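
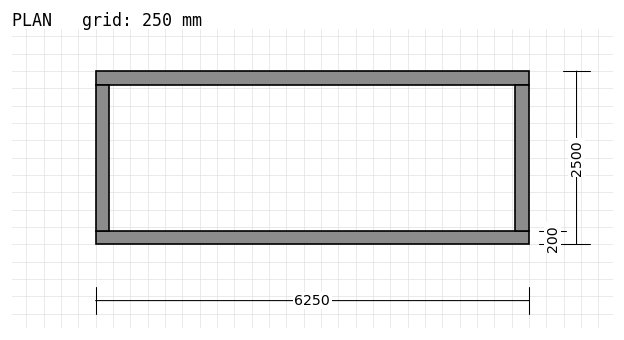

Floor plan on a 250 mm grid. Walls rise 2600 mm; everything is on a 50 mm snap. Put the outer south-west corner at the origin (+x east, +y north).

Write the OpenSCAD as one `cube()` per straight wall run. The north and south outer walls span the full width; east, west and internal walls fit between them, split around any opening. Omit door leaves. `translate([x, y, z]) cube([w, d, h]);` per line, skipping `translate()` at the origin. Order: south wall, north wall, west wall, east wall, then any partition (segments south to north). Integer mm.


cube([6250, 200, 2600]);
translate([0, 2300, 0]) cube([6250, 200, 2600]);
translate([0, 200, 0]) cube([200, 2100, 2600]);
translate([6050, 200, 0]) cube([200, 2100, 2600]);


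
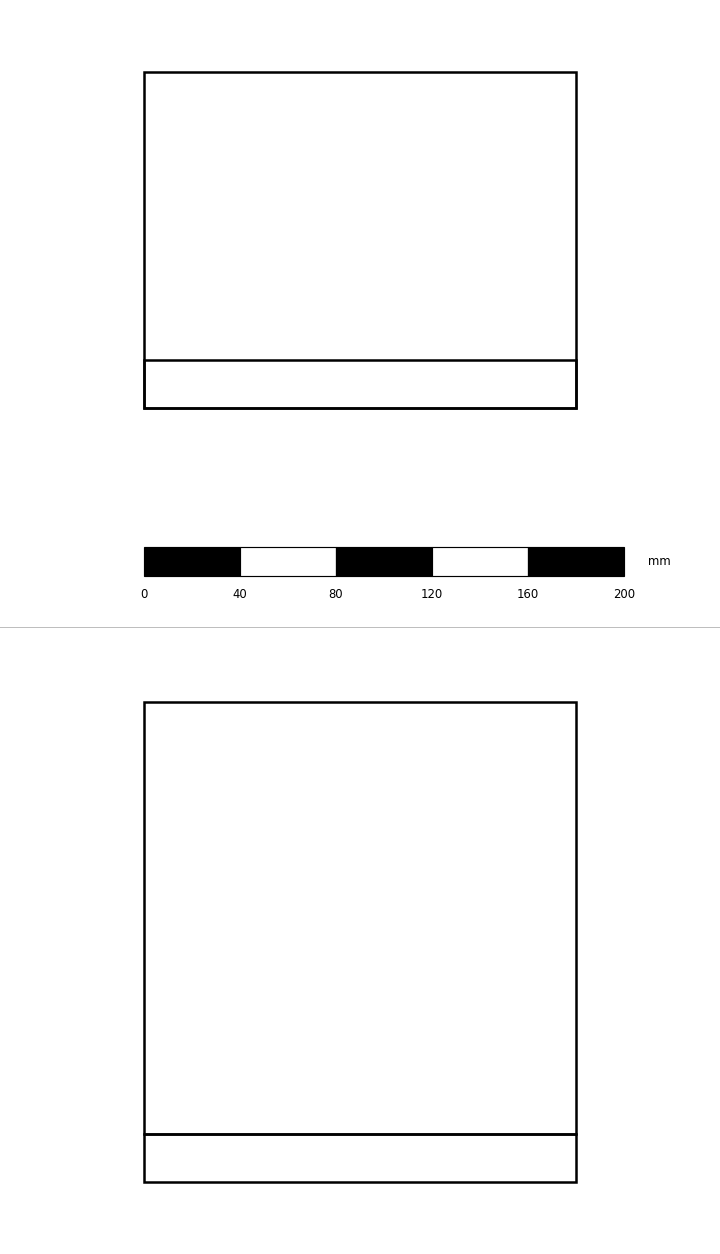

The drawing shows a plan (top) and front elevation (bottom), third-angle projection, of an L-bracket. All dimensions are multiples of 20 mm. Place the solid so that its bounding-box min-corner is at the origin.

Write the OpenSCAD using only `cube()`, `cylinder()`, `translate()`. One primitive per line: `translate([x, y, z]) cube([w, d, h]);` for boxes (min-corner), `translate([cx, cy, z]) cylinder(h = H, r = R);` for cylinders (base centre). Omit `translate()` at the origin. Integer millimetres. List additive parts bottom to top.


cube([180, 140, 20]);
translate([0, 0, 20]) cube([180, 20, 180]);


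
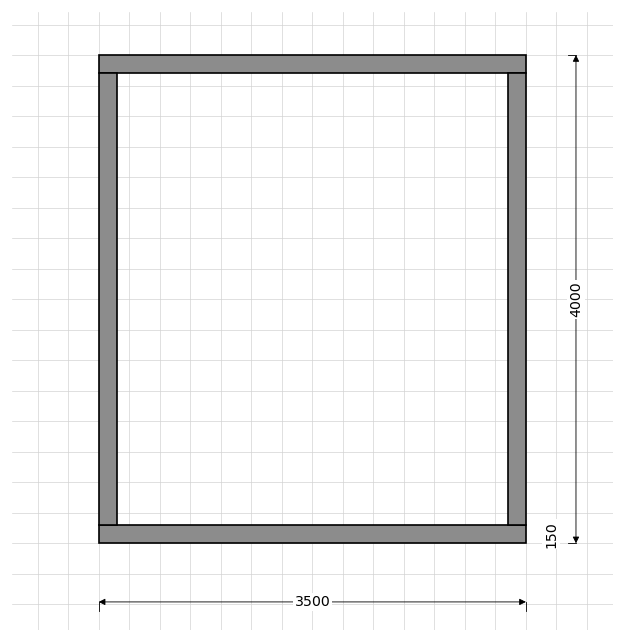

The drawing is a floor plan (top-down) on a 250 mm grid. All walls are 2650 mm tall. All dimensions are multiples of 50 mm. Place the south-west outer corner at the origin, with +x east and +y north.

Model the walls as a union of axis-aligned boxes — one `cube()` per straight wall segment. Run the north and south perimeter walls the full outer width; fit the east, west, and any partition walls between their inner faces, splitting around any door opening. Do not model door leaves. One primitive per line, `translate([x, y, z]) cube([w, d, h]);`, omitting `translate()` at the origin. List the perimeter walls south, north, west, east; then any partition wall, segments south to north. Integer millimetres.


cube([3500, 150, 2650]);
translate([0, 3850, 0]) cube([3500, 150, 2650]);
translate([0, 150, 0]) cube([150, 3700, 2650]);
translate([3350, 150, 0]) cube([150, 3700, 2650]);


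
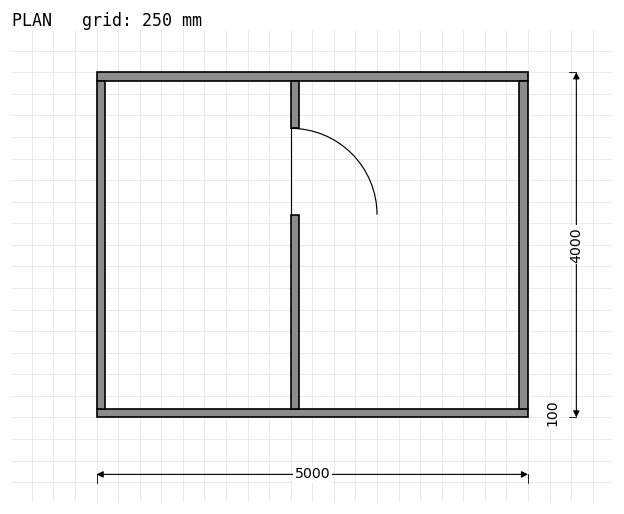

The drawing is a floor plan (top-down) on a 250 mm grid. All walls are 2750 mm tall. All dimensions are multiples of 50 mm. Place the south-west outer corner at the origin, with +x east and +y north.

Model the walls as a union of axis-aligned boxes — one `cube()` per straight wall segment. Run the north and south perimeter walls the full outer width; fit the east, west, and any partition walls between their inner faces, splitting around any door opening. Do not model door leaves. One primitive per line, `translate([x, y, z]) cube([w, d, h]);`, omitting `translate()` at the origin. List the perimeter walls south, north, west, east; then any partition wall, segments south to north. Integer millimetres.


cube([5000, 100, 2750]);
translate([0, 3900, 0]) cube([5000, 100, 2750]);
translate([0, 100, 0]) cube([100, 3800, 2750]);
translate([4900, 100, 0]) cube([100, 3800, 2750]);
translate([2250, 100, 0]) cube([100, 2250, 2750]);
translate([2250, 3350, 0]) cube([100, 550, 2750]);


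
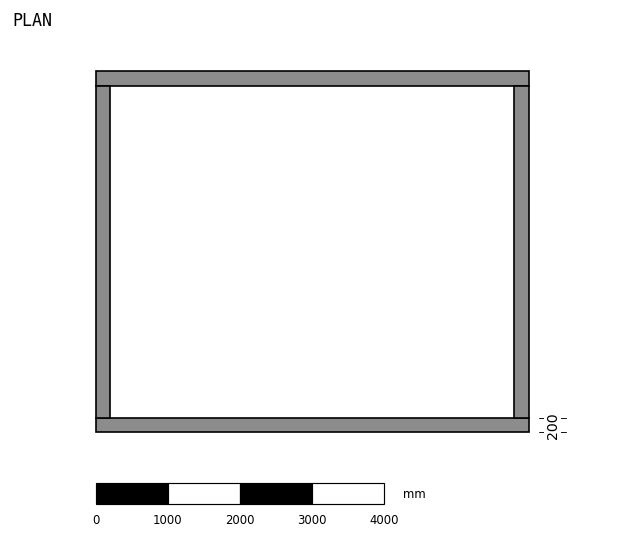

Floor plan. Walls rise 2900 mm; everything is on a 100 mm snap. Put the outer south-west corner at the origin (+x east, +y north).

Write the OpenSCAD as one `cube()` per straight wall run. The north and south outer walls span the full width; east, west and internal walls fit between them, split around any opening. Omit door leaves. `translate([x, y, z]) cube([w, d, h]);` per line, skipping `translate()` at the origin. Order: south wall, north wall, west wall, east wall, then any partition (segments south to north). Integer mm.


cube([6000, 200, 2900]);
translate([0, 4800, 0]) cube([6000, 200, 2900]);
translate([0, 200, 0]) cube([200, 4600, 2900]);
translate([5800, 200, 0]) cube([200, 4600, 2900]);


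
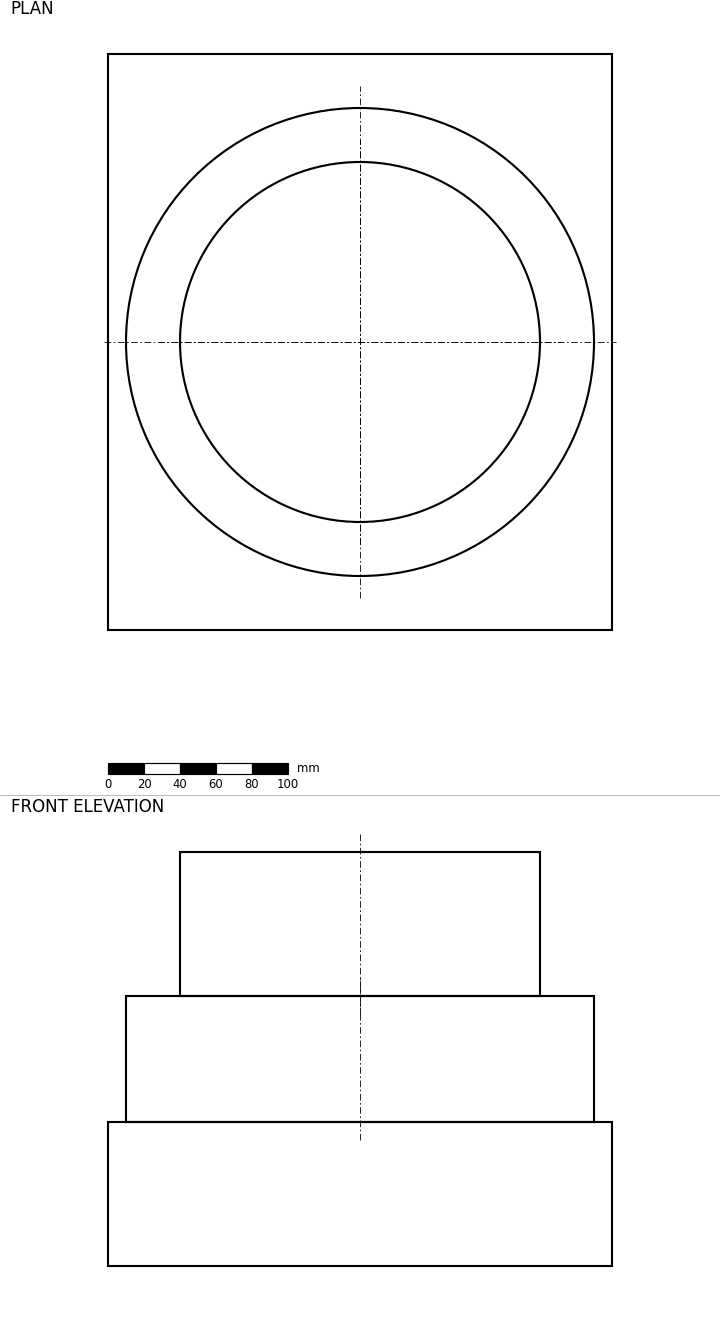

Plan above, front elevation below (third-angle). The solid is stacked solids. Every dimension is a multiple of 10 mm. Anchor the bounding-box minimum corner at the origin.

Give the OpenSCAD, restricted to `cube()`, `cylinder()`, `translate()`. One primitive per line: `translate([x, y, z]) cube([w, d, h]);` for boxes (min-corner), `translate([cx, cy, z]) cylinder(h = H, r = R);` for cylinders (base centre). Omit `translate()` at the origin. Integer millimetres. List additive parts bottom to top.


cube([280, 320, 80]);
translate([140, 160, 80]) cylinder(h = 70, r = 130);
translate([140, 160, 150]) cylinder(h = 80, r = 100);


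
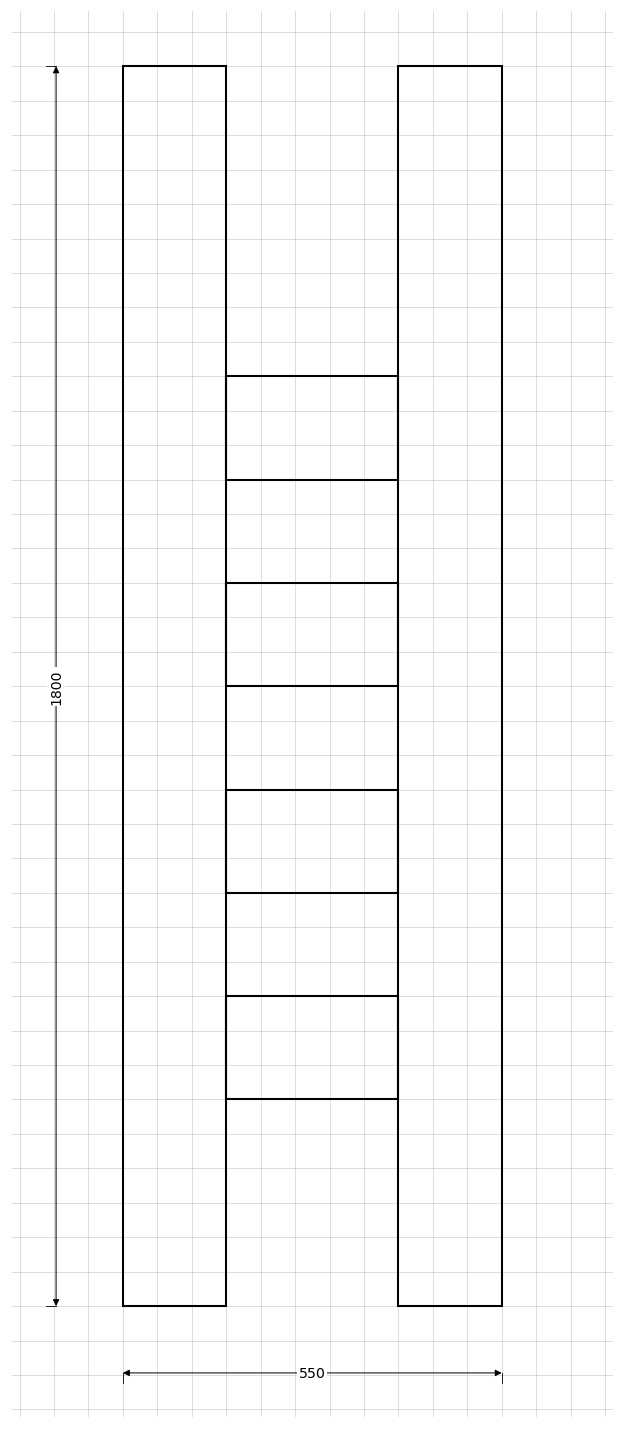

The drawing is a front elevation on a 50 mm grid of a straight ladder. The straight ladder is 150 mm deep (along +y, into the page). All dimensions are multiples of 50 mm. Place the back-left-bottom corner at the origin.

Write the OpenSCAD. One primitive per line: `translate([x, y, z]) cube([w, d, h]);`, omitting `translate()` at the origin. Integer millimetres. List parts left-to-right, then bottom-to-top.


cube([150, 150, 1800]);
translate([150, 0, 300]) cube([250, 150, 150]);
translate([150, 0, 600]) cube([250, 150, 150]);
translate([150, 0, 900]) cube([250, 150, 150]);
translate([150, 0, 1200]) cube([250, 150, 150]);
translate([400, 0, 0]) cube([150, 150, 1800]);


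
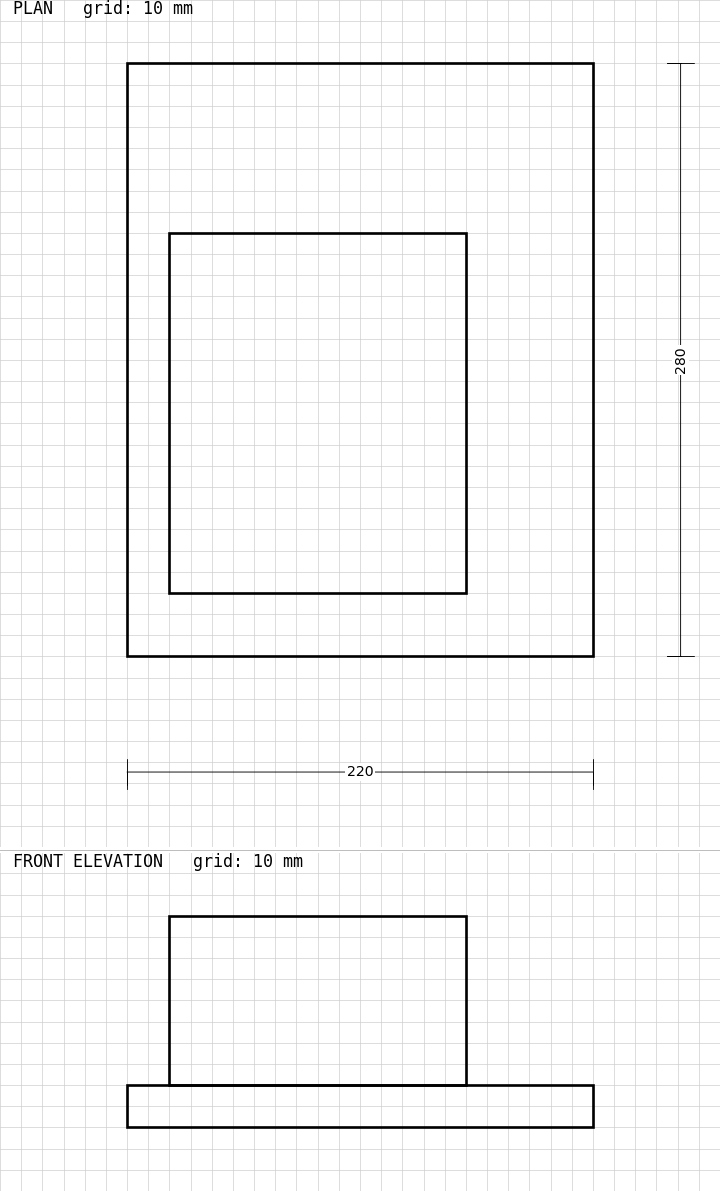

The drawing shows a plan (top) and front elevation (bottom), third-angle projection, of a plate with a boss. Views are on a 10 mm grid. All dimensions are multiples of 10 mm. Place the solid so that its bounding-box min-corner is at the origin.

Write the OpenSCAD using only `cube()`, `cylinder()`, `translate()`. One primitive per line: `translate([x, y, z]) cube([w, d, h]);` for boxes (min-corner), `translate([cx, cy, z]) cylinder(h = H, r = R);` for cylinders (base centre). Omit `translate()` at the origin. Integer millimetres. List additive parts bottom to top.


cube([220, 280, 20]);
translate([20, 30, 20]) cube([140, 170, 80]);


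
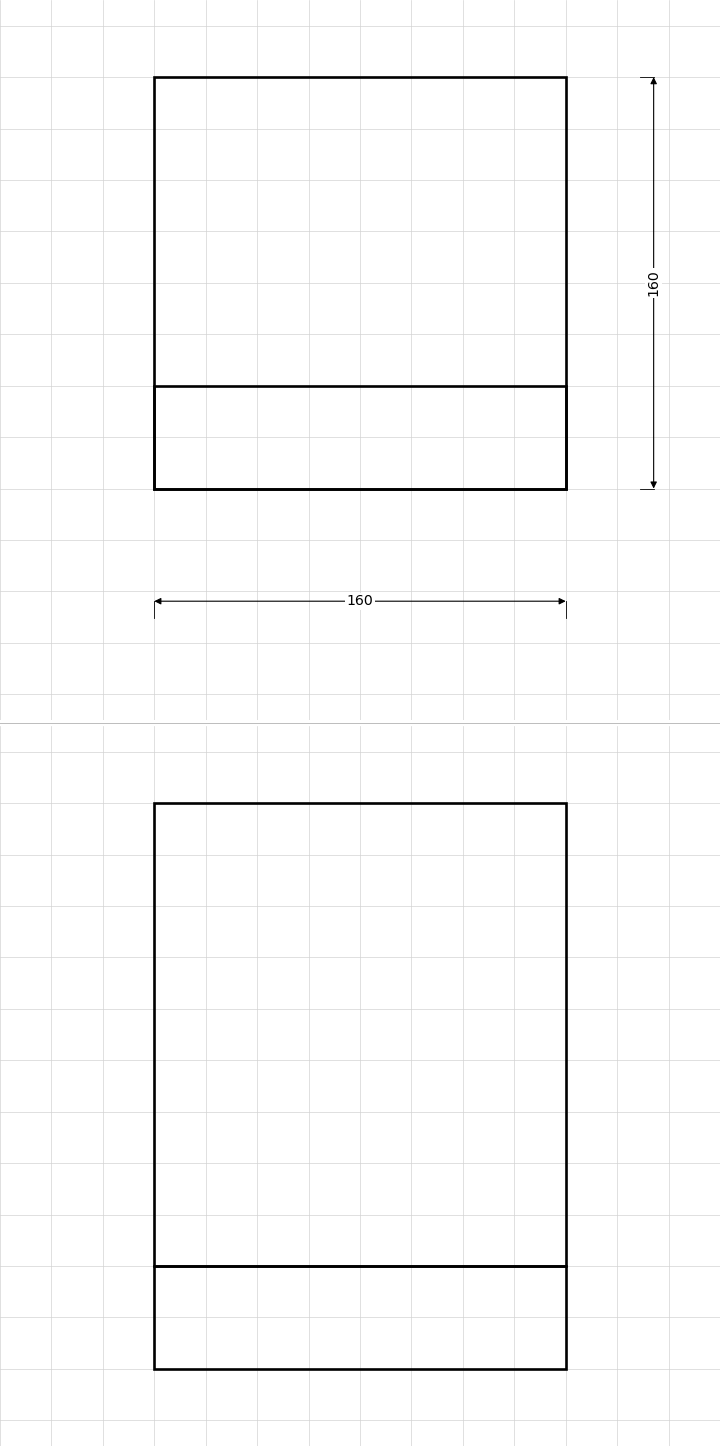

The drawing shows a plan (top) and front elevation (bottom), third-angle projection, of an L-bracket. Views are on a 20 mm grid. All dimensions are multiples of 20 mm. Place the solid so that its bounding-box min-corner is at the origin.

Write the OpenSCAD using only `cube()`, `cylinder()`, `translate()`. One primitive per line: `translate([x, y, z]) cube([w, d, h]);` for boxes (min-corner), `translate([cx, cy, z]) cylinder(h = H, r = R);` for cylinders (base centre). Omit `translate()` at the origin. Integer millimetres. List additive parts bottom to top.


cube([160, 160, 40]);
translate([0, 0, 40]) cube([160, 40, 180]);


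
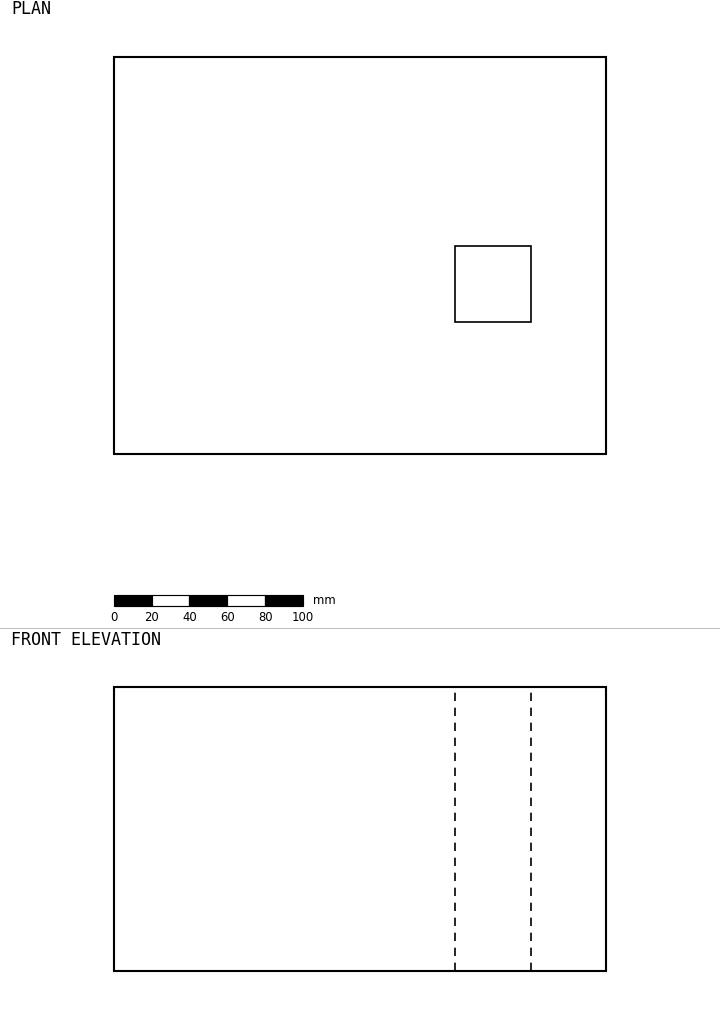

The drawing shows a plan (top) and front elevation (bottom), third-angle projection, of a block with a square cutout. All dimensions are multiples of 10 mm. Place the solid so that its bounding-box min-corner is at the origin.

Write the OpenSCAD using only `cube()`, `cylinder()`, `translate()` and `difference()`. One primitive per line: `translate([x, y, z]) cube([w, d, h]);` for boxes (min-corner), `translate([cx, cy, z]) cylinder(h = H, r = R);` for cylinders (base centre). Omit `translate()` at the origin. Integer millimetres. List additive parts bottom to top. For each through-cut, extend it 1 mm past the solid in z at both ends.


difference() {
  cube([260, 210, 150]);
  translate([180, 70, -1]) cube([40, 40, 152]);
}


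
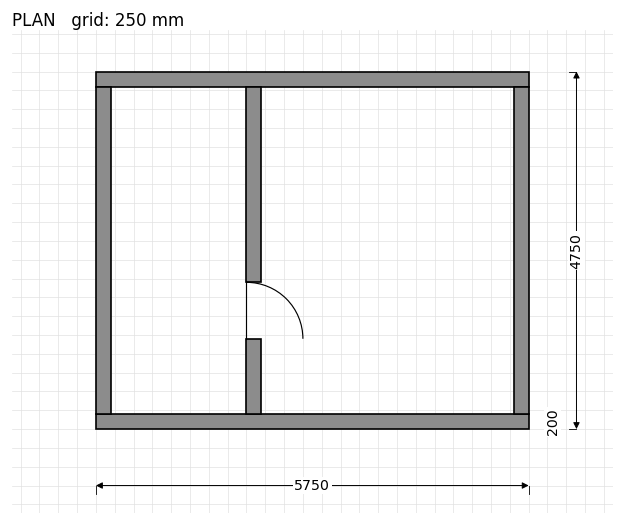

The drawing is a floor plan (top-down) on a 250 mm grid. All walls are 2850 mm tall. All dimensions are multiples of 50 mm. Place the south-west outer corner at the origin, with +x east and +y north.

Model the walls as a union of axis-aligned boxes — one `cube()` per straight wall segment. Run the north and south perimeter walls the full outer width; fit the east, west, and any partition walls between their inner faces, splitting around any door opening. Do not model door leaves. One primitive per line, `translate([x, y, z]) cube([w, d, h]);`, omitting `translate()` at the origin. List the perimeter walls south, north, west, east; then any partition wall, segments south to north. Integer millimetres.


cube([5750, 200, 2850]);
translate([0, 4550, 0]) cube([5750, 200, 2850]);
translate([0, 200, 0]) cube([200, 4350, 2850]);
translate([5550, 200, 0]) cube([200, 4350, 2850]);
translate([2000, 200, 0]) cube([200, 1000, 2850]);
translate([2000, 1950, 0]) cube([200, 2600, 2850]);


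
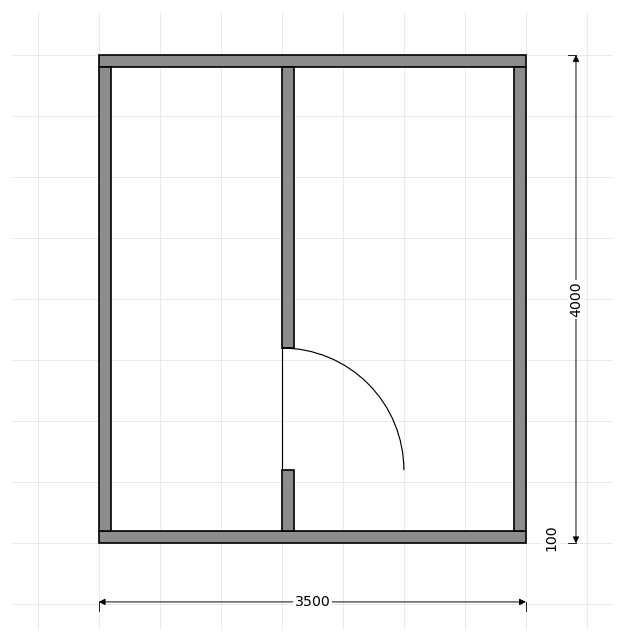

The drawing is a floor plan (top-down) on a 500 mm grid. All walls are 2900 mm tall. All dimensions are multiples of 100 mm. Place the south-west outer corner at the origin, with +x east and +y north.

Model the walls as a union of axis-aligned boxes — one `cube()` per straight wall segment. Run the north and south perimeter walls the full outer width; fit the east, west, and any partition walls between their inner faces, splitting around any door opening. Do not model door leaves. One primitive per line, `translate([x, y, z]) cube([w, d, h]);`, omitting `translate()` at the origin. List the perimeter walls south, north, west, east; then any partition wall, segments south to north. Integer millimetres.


cube([3500, 100, 2900]);
translate([0, 3900, 0]) cube([3500, 100, 2900]);
translate([0, 100, 0]) cube([100, 3800, 2900]);
translate([3400, 100, 0]) cube([100, 3800, 2900]);
translate([1500, 100, 0]) cube([100, 500, 2900]);
translate([1500, 1600, 0]) cube([100, 2300, 2900]);


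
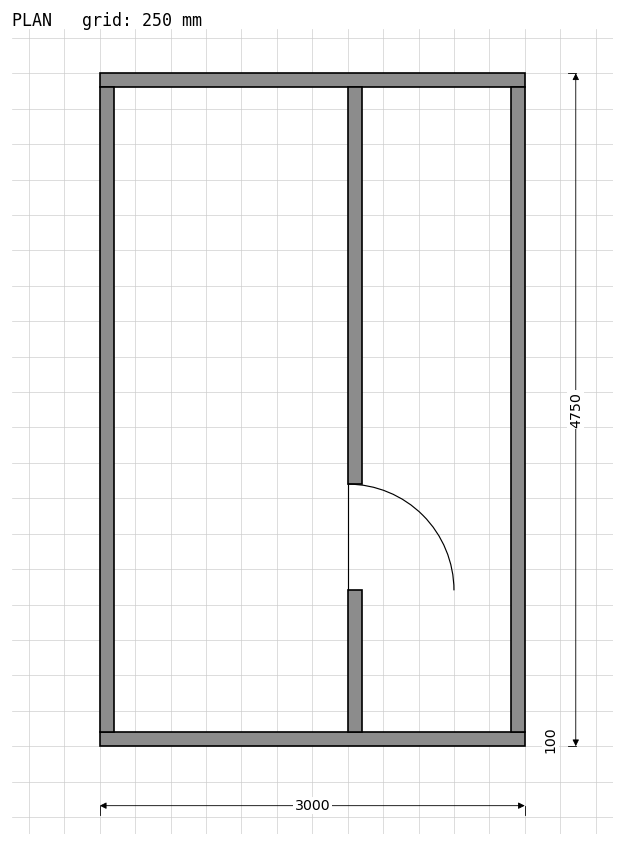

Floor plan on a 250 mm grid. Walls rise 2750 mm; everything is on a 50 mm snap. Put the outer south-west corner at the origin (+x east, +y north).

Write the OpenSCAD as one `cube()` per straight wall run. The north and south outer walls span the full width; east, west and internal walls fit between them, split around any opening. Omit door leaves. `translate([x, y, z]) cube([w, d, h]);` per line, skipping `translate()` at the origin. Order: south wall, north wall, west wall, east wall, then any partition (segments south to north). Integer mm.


cube([3000, 100, 2750]);
translate([0, 4650, 0]) cube([3000, 100, 2750]);
translate([0, 100, 0]) cube([100, 4550, 2750]);
translate([2900, 100, 0]) cube([100, 4550, 2750]);
translate([1750, 100, 0]) cube([100, 1000, 2750]);
translate([1750, 1850, 0]) cube([100, 2800, 2750]);


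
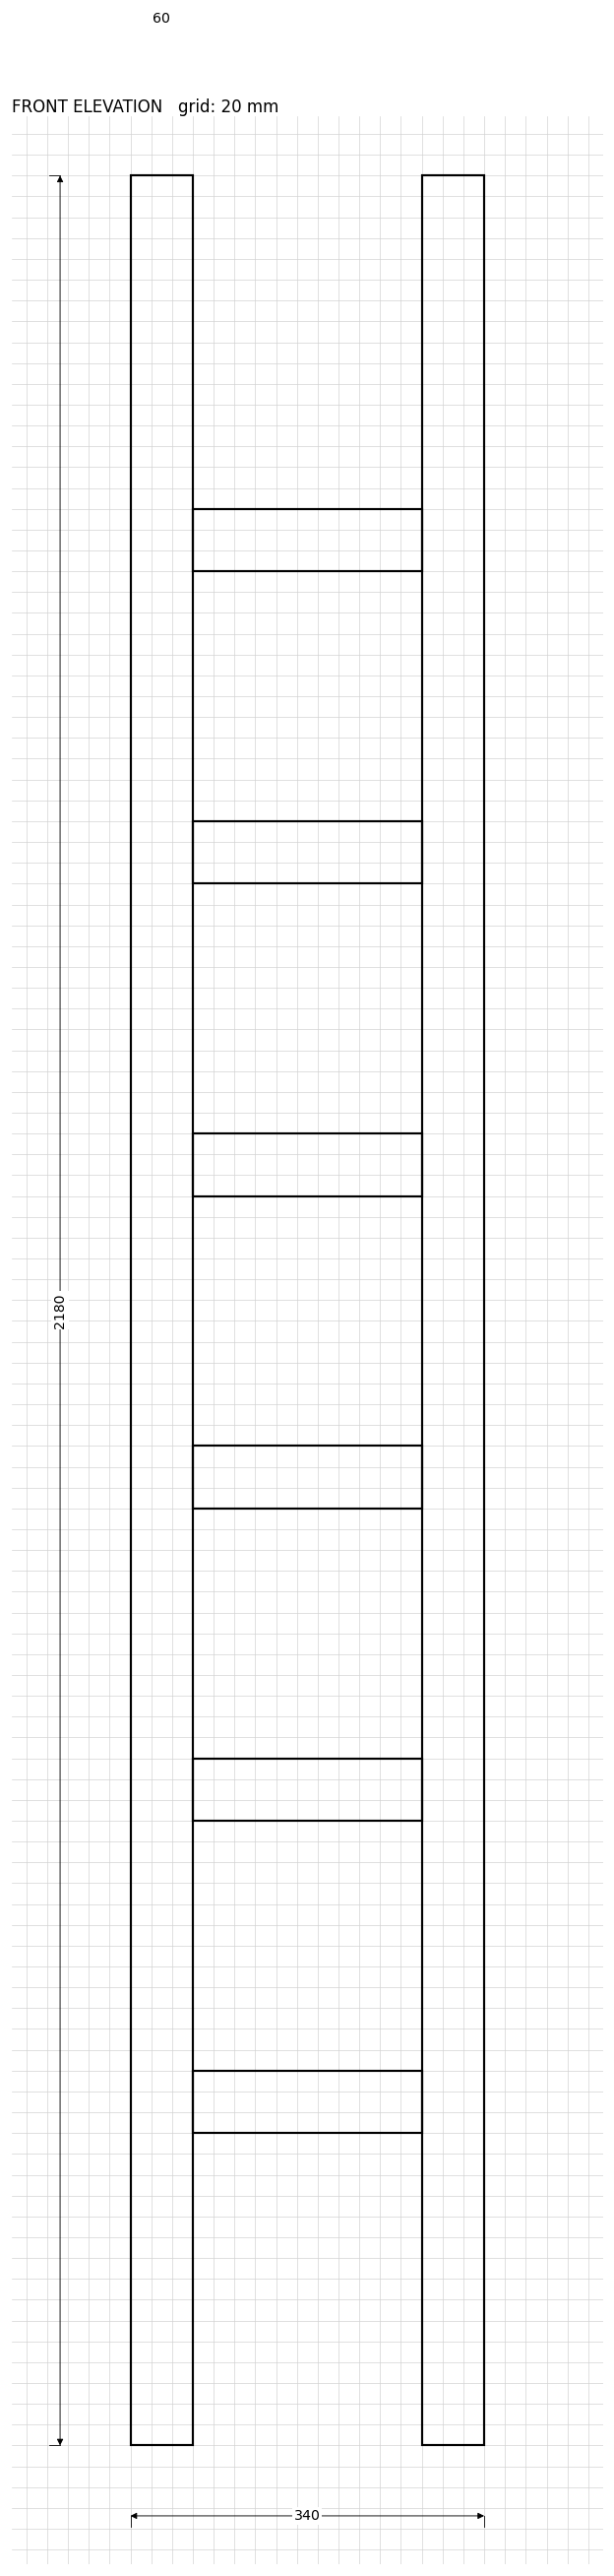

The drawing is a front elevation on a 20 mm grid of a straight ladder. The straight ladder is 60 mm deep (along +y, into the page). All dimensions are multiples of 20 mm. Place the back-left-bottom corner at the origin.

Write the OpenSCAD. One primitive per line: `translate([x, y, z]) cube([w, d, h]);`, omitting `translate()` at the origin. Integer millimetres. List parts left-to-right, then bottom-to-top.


cube([60, 60, 2180]);
translate([60, 0, 300]) cube([220, 60, 60]);
translate([60, 0, 600]) cube([220, 60, 60]);
translate([60, 0, 900]) cube([220, 60, 60]);
translate([60, 0, 1200]) cube([220, 60, 60]);
translate([60, 0, 1500]) cube([220, 60, 60]);
translate([60, 0, 1800]) cube([220, 60, 60]);
translate([280, 0, 0]) cube([60, 60, 2180]);


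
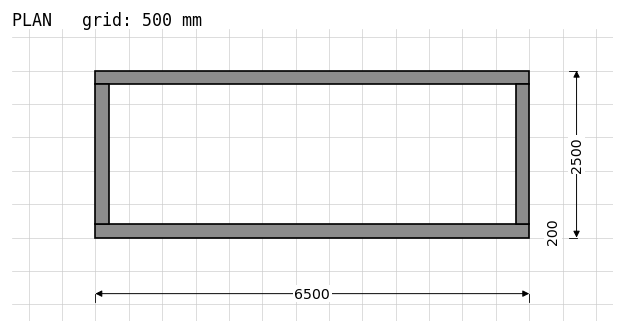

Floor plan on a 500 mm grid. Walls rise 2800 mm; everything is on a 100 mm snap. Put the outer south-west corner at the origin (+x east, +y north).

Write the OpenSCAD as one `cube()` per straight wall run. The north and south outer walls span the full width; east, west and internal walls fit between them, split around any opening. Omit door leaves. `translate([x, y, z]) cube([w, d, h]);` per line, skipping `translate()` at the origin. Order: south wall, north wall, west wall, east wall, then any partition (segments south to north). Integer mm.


cube([6500, 200, 2800]);
translate([0, 2300, 0]) cube([6500, 200, 2800]);
translate([0, 200, 0]) cube([200, 2100, 2800]);
translate([6300, 200, 0]) cube([200, 2100, 2800]);


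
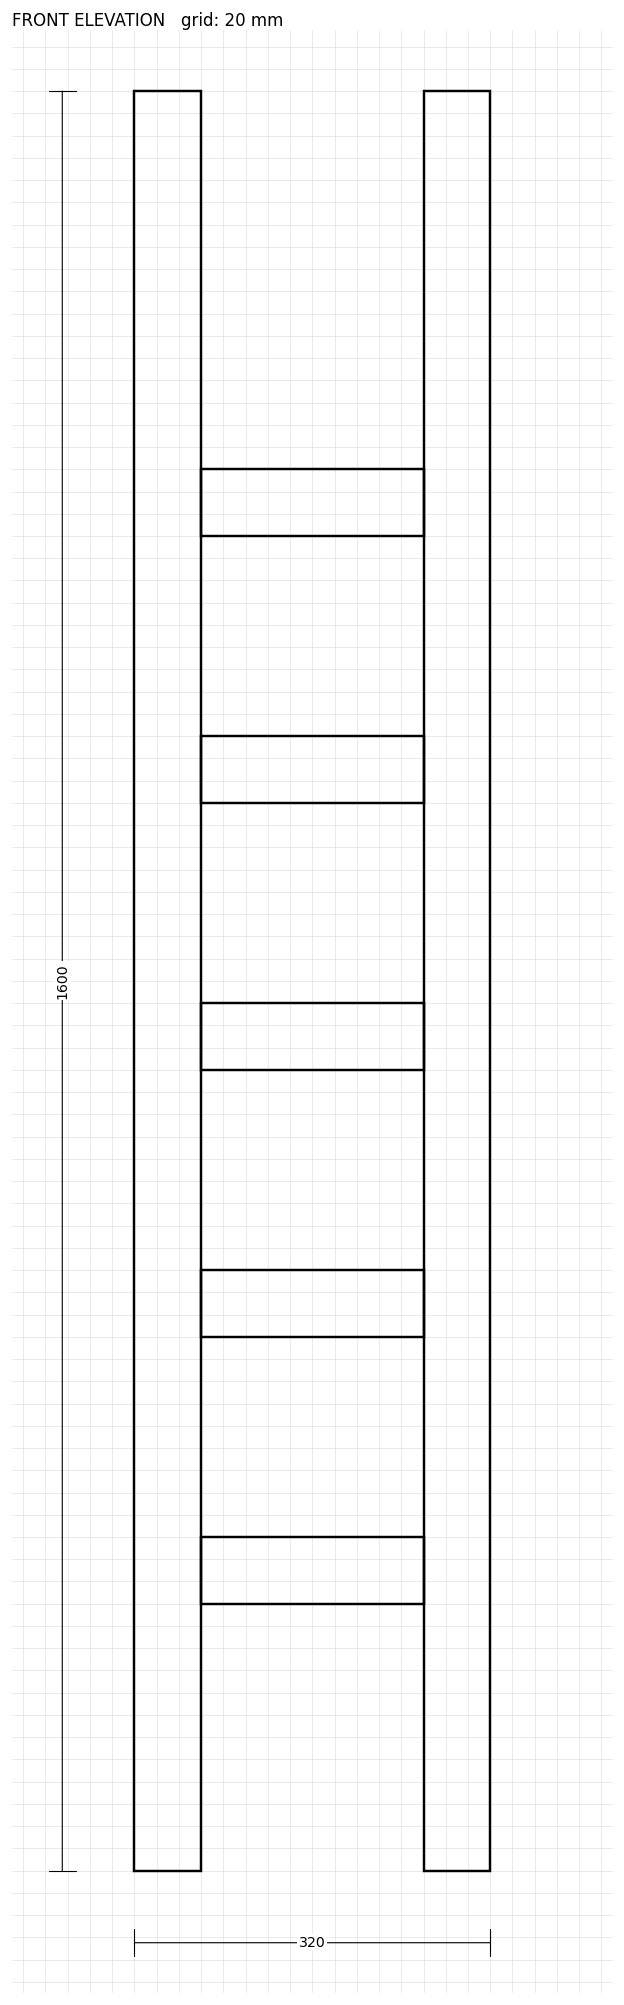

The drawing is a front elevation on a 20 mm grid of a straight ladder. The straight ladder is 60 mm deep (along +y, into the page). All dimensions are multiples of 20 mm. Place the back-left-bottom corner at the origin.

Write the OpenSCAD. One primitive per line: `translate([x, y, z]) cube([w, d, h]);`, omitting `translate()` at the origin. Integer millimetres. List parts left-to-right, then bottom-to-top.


cube([60, 60, 1600]);
translate([60, 0, 240]) cube([200, 60, 60]);
translate([60, 0, 480]) cube([200, 60, 60]);
translate([60, 0, 720]) cube([200, 60, 60]);
translate([60, 0, 960]) cube([200, 60, 60]);
translate([60, 0, 1200]) cube([200, 60, 60]);
translate([260, 0, 0]) cube([60, 60, 1600]);


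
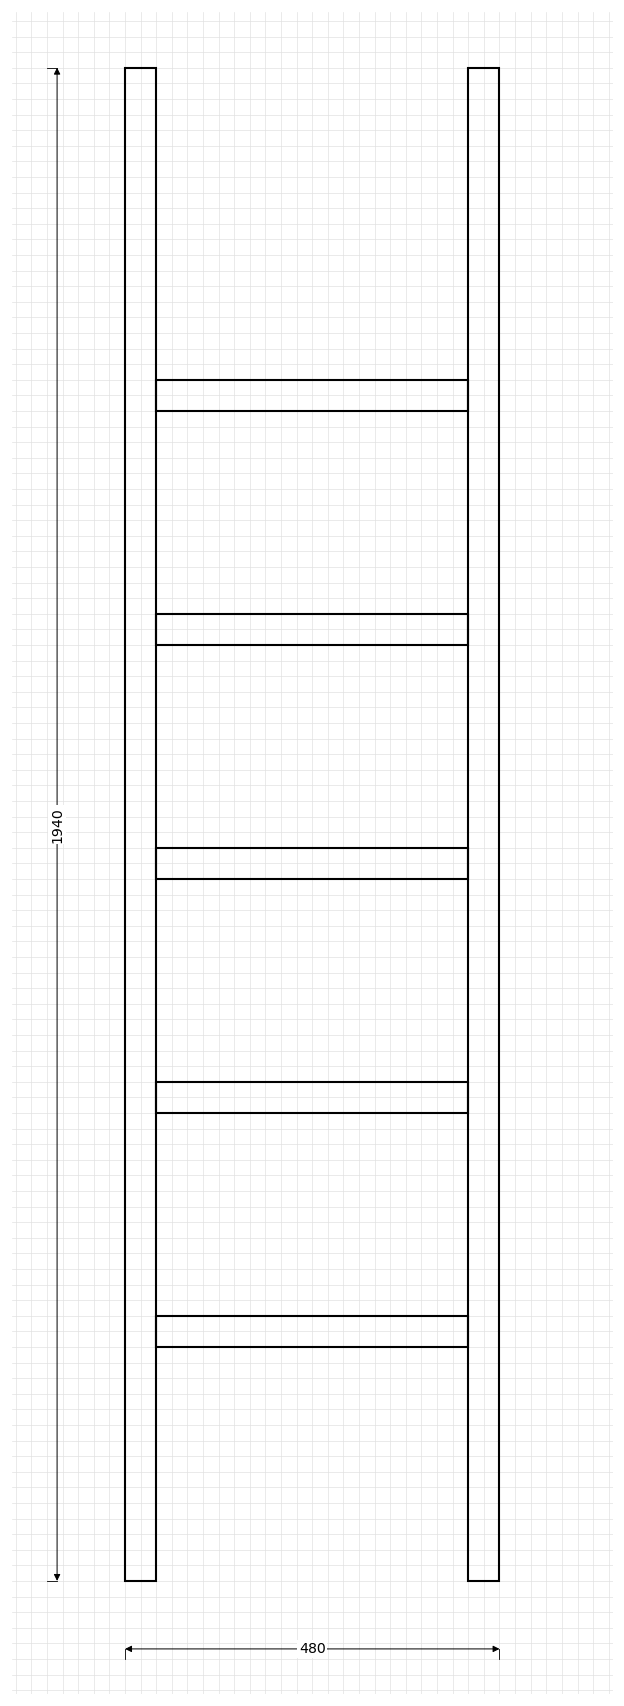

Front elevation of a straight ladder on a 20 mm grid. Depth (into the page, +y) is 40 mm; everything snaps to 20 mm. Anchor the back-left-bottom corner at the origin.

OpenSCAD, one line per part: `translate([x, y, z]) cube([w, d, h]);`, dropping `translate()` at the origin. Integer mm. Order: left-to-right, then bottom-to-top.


cube([40, 40, 1940]);
translate([40, 0, 300]) cube([400, 40, 40]);
translate([40, 0, 600]) cube([400, 40, 40]);
translate([40, 0, 900]) cube([400, 40, 40]);
translate([40, 0, 1200]) cube([400, 40, 40]);
translate([40, 0, 1500]) cube([400, 40, 40]);
translate([440, 0, 0]) cube([40, 40, 1940]);


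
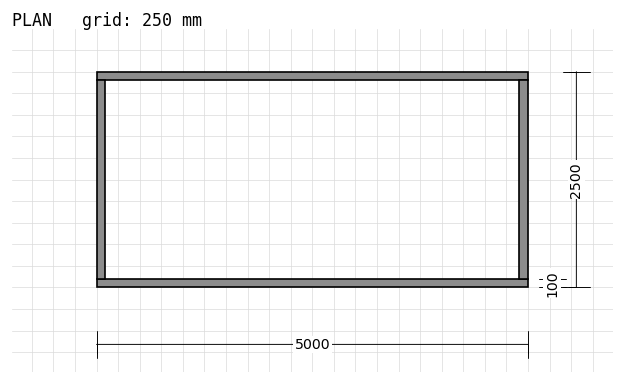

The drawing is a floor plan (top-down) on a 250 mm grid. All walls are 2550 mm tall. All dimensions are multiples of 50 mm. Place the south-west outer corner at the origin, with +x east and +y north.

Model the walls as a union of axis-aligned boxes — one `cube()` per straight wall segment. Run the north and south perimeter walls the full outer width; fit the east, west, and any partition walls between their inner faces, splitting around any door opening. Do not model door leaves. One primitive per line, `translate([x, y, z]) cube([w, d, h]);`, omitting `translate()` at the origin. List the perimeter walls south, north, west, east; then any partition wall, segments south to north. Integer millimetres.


cube([5000, 100, 2550]);
translate([0, 2400, 0]) cube([5000, 100, 2550]);
translate([0, 100, 0]) cube([100, 2300, 2550]);
translate([4900, 100, 0]) cube([100, 2300, 2550]);


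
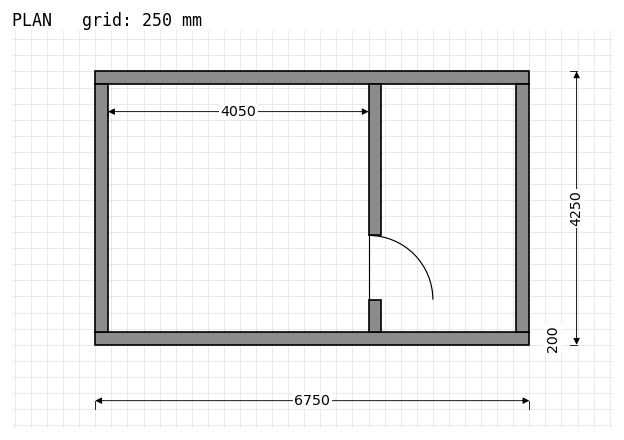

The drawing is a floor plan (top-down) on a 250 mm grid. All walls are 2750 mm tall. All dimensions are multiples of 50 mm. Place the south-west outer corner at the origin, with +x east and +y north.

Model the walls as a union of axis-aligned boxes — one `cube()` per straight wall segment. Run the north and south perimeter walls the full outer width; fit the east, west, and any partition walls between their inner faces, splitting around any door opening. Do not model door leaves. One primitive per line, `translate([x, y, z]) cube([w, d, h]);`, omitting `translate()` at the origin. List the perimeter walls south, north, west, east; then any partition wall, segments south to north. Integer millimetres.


cube([6750, 200, 2750]);
translate([0, 4050, 0]) cube([6750, 200, 2750]);
translate([0, 200, 0]) cube([200, 3850, 2750]);
translate([6550, 200, 0]) cube([200, 3850, 2750]);
translate([4250, 200, 0]) cube([200, 500, 2750]);
translate([4250, 1700, 0]) cube([200, 2350, 2750]);


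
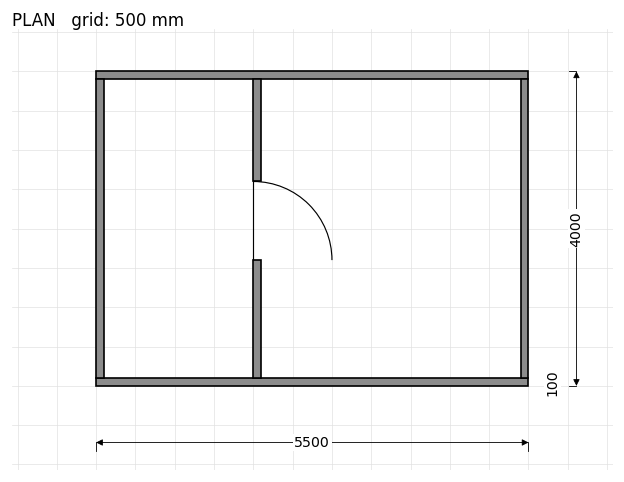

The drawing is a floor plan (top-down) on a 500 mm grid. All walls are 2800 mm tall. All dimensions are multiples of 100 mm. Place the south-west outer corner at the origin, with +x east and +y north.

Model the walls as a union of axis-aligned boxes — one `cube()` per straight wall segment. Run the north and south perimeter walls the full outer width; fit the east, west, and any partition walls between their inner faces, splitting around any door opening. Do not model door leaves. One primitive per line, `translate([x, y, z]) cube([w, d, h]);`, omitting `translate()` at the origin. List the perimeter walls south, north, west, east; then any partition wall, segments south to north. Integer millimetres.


cube([5500, 100, 2800]);
translate([0, 3900, 0]) cube([5500, 100, 2800]);
translate([0, 100, 0]) cube([100, 3800, 2800]);
translate([5400, 100, 0]) cube([100, 3800, 2800]);
translate([2000, 100, 0]) cube([100, 1500, 2800]);
translate([2000, 2600, 0]) cube([100, 1300, 2800]);


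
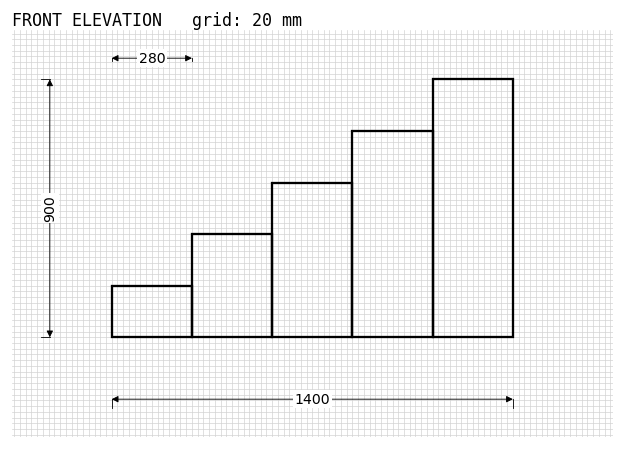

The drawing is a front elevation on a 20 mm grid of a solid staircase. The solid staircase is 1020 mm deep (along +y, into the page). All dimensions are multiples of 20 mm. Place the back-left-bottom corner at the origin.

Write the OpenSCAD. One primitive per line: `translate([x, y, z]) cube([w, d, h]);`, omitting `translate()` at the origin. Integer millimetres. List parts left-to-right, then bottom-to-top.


cube([280, 1020, 180]);
translate([280, 0, 0]) cube([280, 1020, 360]);
translate([560, 0, 0]) cube([280, 1020, 540]);
translate([840, 0, 0]) cube([280, 1020, 720]);
translate([1120, 0, 0]) cube([280, 1020, 900]);


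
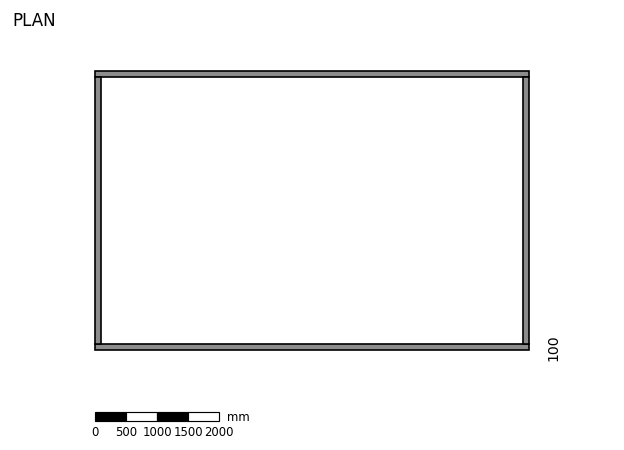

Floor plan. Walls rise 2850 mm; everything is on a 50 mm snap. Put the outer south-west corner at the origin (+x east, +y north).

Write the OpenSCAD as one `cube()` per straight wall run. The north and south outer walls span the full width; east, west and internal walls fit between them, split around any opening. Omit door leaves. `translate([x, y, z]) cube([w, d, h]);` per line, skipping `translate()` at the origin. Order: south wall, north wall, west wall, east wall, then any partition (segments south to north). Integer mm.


cube([7000, 100, 2850]);
translate([0, 4400, 0]) cube([7000, 100, 2850]);
translate([0, 100, 0]) cube([100, 4300, 2850]);
translate([6900, 100, 0]) cube([100, 4300, 2850]);


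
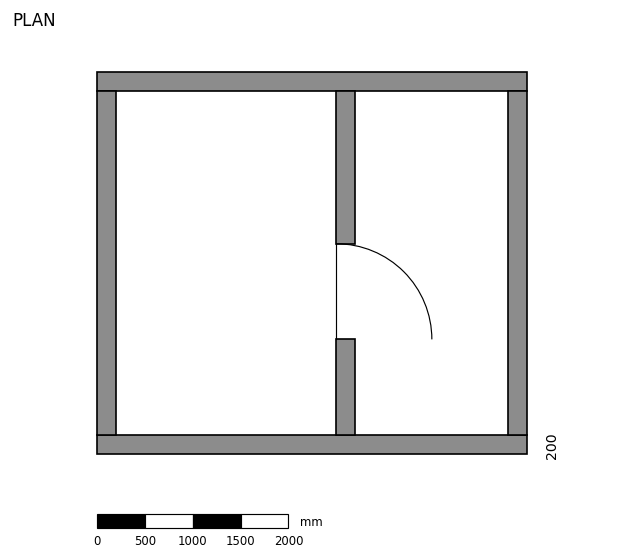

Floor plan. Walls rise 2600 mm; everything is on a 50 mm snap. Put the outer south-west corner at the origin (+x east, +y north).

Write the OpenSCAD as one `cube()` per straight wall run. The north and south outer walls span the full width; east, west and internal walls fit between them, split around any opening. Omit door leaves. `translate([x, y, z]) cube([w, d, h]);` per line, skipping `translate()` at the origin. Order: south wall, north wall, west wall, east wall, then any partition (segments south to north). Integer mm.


cube([4500, 200, 2600]);
translate([0, 3800, 0]) cube([4500, 200, 2600]);
translate([0, 200, 0]) cube([200, 3600, 2600]);
translate([4300, 200, 0]) cube([200, 3600, 2600]);
translate([2500, 200, 0]) cube([200, 1000, 2600]);
translate([2500, 2200, 0]) cube([200, 1600, 2600]);


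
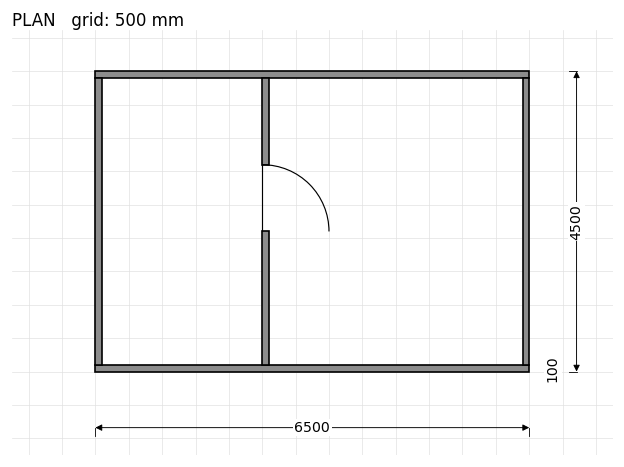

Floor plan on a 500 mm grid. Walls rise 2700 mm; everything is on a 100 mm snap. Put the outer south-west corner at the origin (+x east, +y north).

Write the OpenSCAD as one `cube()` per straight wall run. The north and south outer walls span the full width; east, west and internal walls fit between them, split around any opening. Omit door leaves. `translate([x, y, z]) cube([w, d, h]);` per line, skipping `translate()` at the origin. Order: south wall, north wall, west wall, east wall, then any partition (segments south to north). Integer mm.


cube([6500, 100, 2700]);
translate([0, 4400, 0]) cube([6500, 100, 2700]);
translate([0, 100, 0]) cube([100, 4300, 2700]);
translate([6400, 100, 0]) cube([100, 4300, 2700]);
translate([2500, 100, 0]) cube([100, 2000, 2700]);
translate([2500, 3100, 0]) cube([100, 1300, 2700]);


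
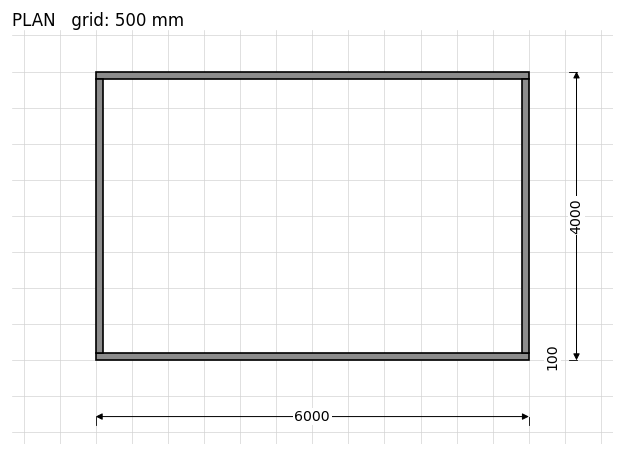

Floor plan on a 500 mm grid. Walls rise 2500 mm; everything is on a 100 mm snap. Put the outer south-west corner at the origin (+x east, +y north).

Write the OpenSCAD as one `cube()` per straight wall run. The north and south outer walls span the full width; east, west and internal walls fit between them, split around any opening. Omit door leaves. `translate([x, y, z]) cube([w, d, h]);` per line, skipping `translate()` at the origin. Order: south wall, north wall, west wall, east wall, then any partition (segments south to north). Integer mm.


cube([6000, 100, 2500]);
translate([0, 3900, 0]) cube([6000, 100, 2500]);
translate([0, 100, 0]) cube([100, 3800, 2500]);
translate([5900, 100, 0]) cube([100, 3800, 2500]);


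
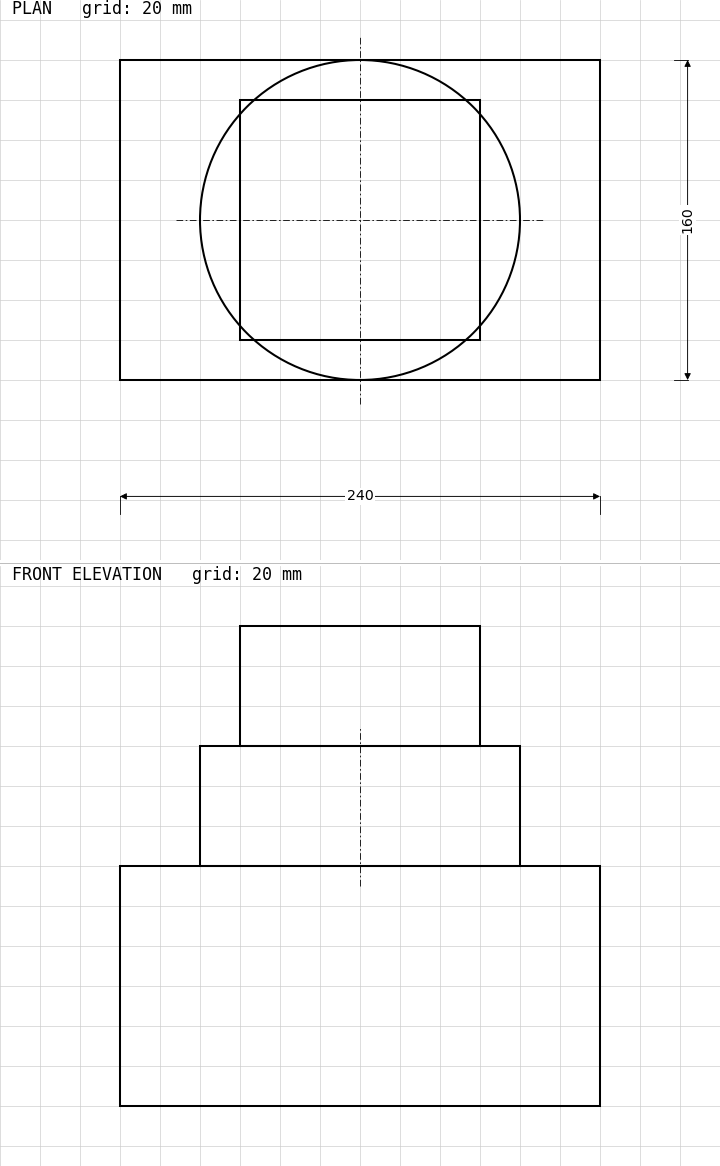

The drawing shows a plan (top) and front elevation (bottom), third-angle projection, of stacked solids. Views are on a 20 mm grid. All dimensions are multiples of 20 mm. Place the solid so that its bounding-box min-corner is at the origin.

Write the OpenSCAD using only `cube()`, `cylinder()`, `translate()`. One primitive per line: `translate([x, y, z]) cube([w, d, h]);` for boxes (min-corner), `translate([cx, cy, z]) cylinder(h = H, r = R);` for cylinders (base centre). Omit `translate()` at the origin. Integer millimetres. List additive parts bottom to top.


cube([240, 160, 120]);
translate([120, 80, 120]) cylinder(h = 60, r = 80);
translate([60, 20, 180]) cube([120, 120, 60]);


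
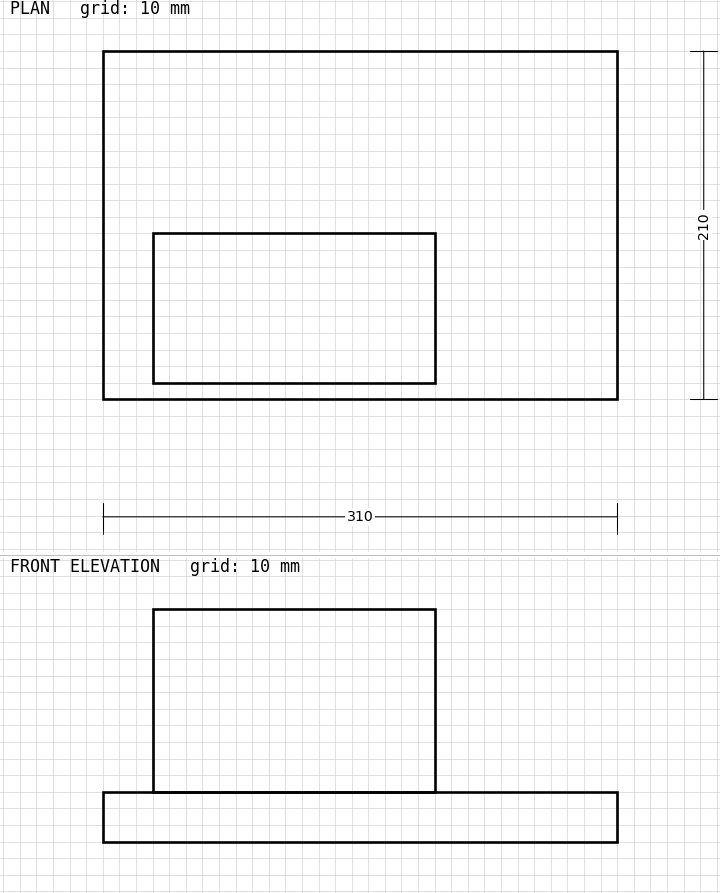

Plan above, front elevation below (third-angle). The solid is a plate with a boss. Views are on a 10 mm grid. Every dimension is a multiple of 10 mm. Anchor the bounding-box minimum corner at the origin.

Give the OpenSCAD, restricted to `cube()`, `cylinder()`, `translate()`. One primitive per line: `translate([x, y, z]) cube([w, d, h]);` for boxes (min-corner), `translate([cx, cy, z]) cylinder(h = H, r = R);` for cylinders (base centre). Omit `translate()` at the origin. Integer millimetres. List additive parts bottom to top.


cube([310, 210, 30]);
translate([30, 10, 30]) cube([170, 90, 110]);


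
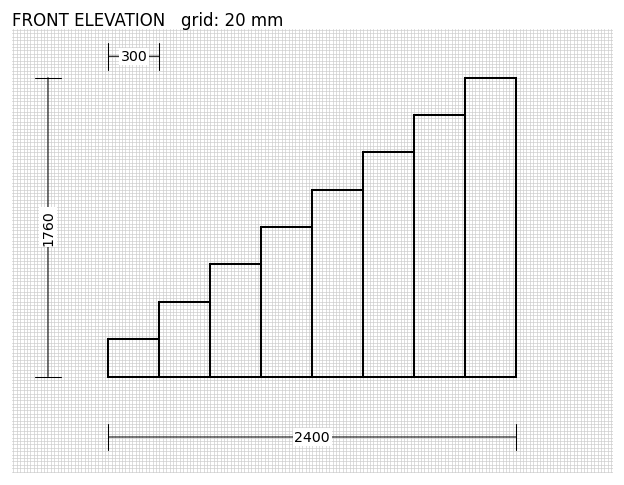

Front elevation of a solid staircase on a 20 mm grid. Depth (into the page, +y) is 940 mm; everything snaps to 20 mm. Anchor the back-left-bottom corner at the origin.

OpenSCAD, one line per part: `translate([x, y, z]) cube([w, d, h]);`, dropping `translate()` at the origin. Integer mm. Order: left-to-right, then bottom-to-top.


cube([300, 940, 220]);
translate([300, 0, 0]) cube([300, 940, 440]);
translate([600, 0, 0]) cube([300, 940, 660]);
translate([900, 0, 0]) cube([300, 940, 880]);
translate([1200, 0, 0]) cube([300, 940, 1100]);
translate([1500, 0, 0]) cube([300, 940, 1320]);
translate([1800, 0, 0]) cube([300, 940, 1540]);
translate([2100, 0, 0]) cube([300, 940, 1760]);


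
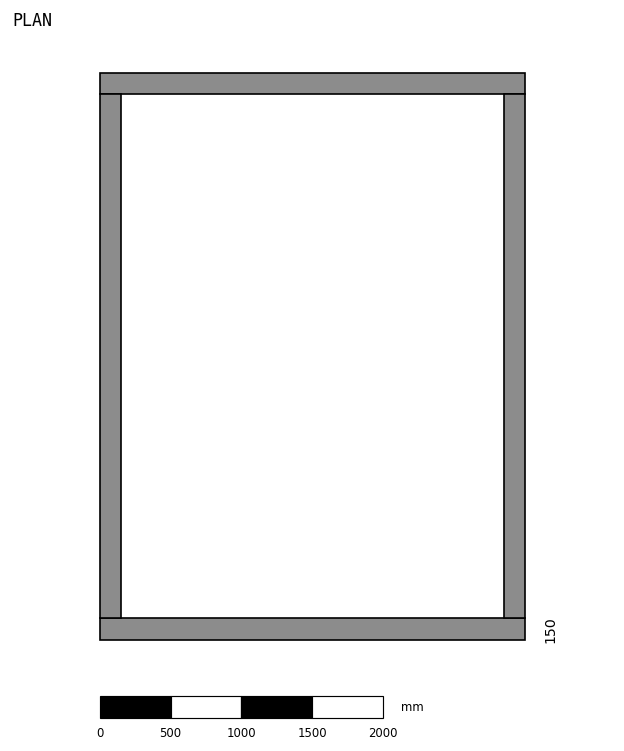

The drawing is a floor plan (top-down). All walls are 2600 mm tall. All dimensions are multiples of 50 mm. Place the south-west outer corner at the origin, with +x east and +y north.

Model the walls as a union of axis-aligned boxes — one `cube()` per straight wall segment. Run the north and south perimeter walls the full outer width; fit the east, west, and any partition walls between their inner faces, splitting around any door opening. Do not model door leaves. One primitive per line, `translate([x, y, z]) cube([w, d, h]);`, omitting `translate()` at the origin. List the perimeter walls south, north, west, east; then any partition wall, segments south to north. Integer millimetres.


cube([3000, 150, 2600]);
translate([0, 3850, 0]) cube([3000, 150, 2600]);
translate([0, 150, 0]) cube([150, 3700, 2600]);
translate([2850, 150, 0]) cube([150, 3700, 2600]);


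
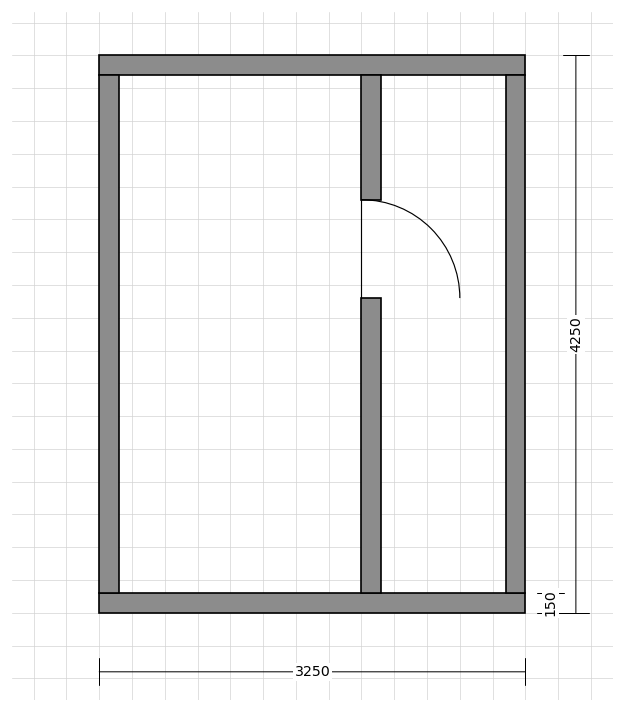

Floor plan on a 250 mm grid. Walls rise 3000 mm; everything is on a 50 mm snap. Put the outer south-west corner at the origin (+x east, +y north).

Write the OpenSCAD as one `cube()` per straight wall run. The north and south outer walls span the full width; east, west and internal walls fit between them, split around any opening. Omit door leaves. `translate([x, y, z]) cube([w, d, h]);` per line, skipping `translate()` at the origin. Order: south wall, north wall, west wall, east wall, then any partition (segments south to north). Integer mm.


cube([3250, 150, 3000]);
translate([0, 4100, 0]) cube([3250, 150, 3000]);
translate([0, 150, 0]) cube([150, 3950, 3000]);
translate([3100, 150, 0]) cube([150, 3950, 3000]);
translate([2000, 150, 0]) cube([150, 2250, 3000]);
translate([2000, 3150, 0]) cube([150, 950, 3000]);


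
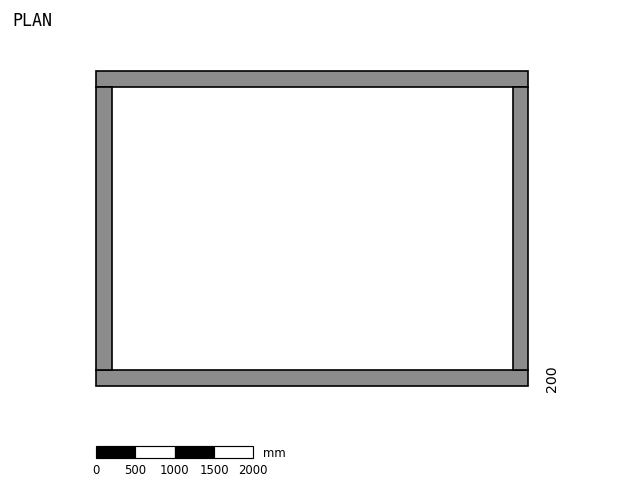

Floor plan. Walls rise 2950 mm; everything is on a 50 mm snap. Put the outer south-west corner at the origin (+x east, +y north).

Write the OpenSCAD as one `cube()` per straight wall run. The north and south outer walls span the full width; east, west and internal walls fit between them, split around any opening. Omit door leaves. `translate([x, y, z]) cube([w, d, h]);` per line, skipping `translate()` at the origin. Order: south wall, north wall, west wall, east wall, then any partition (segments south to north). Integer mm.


cube([5500, 200, 2950]);
translate([0, 3800, 0]) cube([5500, 200, 2950]);
translate([0, 200, 0]) cube([200, 3600, 2950]);
translate([5300, 200, 0]) cube([200, 3600, 2950]);


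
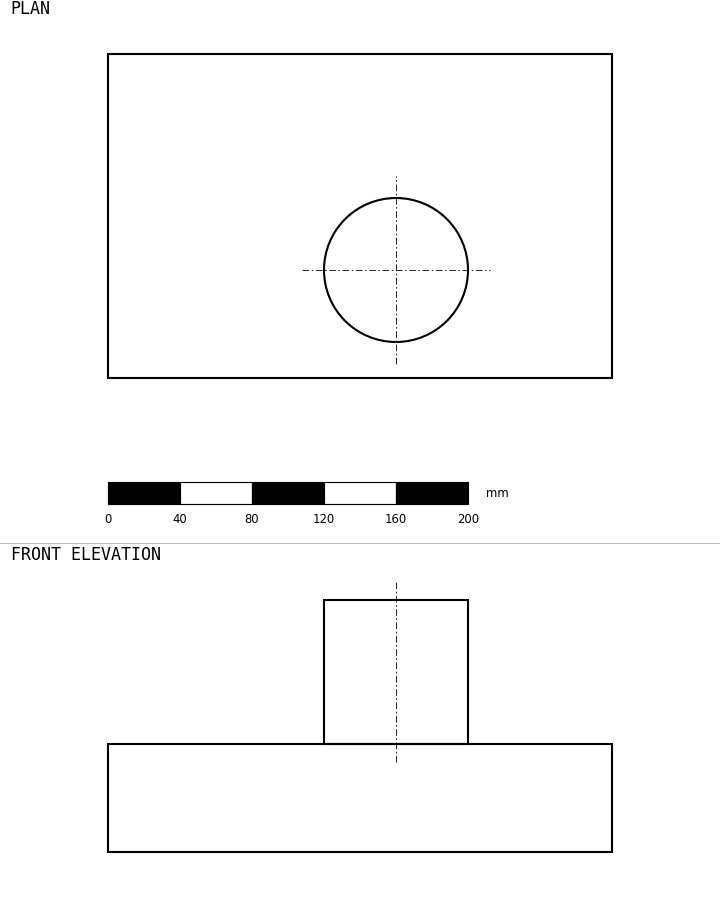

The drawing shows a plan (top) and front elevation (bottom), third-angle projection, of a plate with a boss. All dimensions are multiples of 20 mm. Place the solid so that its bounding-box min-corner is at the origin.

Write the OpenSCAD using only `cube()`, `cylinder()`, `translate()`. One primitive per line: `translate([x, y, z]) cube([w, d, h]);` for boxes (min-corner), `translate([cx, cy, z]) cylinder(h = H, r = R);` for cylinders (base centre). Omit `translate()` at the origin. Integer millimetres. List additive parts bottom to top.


cube([280, 180, 60]);
translate([160, 60, 60]) cylinder(h = 80, r = 40);


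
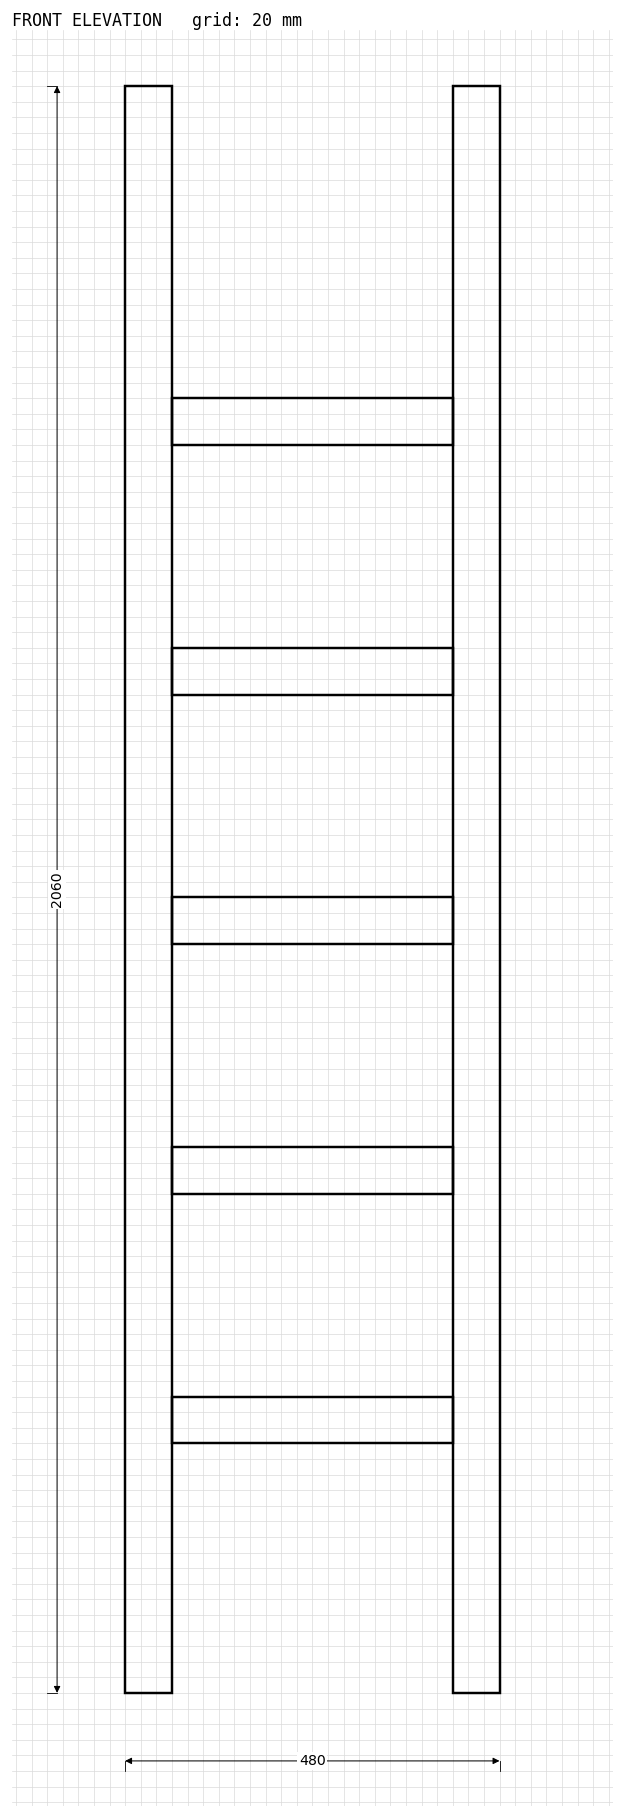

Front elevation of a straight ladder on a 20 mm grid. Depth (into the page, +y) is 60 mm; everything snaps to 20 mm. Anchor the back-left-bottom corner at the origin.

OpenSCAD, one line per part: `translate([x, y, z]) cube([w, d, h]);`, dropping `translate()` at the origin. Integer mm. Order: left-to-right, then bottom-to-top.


cube([60, 60, 2060]);
translate([60, 0, 320]) cube([360, 60, 60]);
translate([60, 0, 640]) cube([360, 60, 60]);
translate([60, 0, 960]) cube([360, 60, 60]);
translate([60, 0, 1280]) cube([360, 60, 60]);
translate([60, 0, 1600]) cube([360, 60, 60]);
translate([420, 0, 0]) cube([60, 60, 2060]);


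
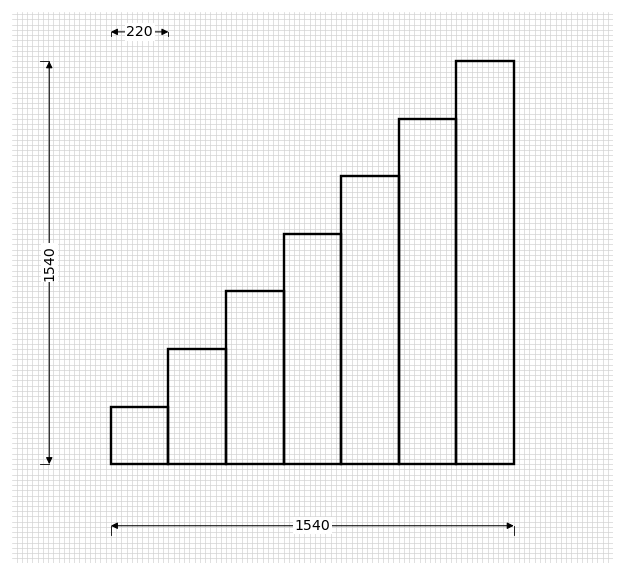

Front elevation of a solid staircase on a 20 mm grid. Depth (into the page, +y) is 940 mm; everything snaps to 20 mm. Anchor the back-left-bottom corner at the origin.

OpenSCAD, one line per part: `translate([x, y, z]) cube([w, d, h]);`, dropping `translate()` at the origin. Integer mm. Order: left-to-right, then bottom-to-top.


cube([220, 940, 220]);
translate([220, 0, 0]) cube([220, 940, 440]);
translate([440, 0, 0]) cube([220, 940, 660]);
translate([660, 0, 0]) cube([220, 940, 880]);
translate([880, 0, 0]) cube([220, 940, 1100]);
translate([1100, 0, 0]) cube([220, 940, 1320]);
translate([1320, 0, 0]) cube([220, 940, 1540]);


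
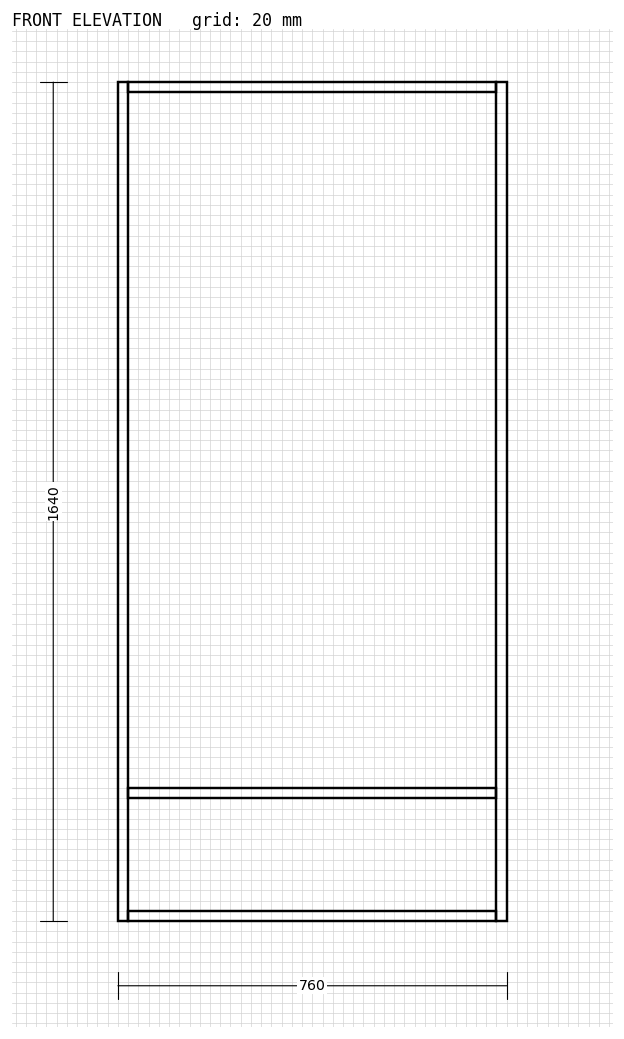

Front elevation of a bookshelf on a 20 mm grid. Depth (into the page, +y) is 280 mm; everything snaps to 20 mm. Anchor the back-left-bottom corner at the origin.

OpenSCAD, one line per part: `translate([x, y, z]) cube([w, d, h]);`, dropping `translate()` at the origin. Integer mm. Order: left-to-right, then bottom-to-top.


cube([20, 280, 1640]);
translate([20, 0, 0]) cube([720, 280, 20]);
translate([20, 0, 240]) cube([720, 280, 20]);
translate([20, 0, 1620]) cube([720, 280, 20]);
translate([740, 0, 0]) cube([20, 280, 1640]);


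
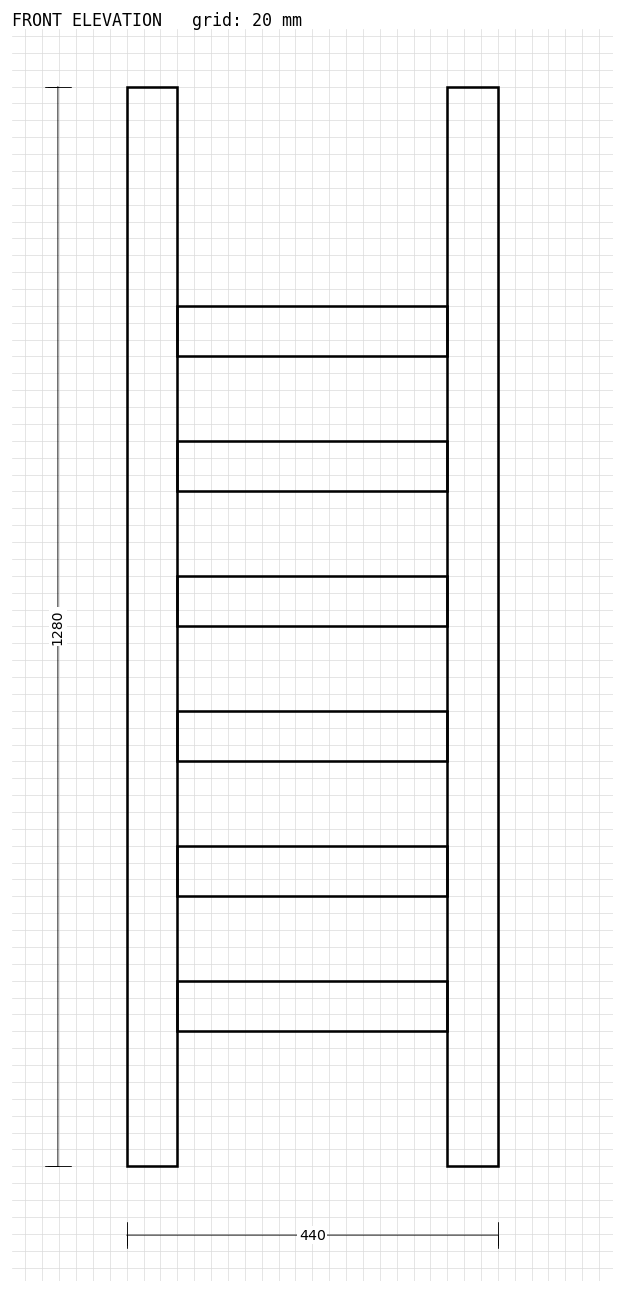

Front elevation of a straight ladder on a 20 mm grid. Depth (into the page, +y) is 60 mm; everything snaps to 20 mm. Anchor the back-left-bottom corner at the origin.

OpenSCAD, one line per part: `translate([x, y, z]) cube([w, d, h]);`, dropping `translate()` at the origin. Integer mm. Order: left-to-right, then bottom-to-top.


cube([60, 60, 1280]);
translate([60, 0, 160]) cube([320, 60, 60]);
translate([60, 0, 320]) cube([320, 60, 60]);
translate([60, 0, 480]) cube([320, 60, 60]);
translate([60, 0, 640]) cube([320, 60, 60]);
translate([60, 0, 800]) cube([320, 60, 60]);
translate([60, 0, 960]) cube([320, 60, 60]);
translate([380, 0, 0]) cube([60, 60, 1280]);


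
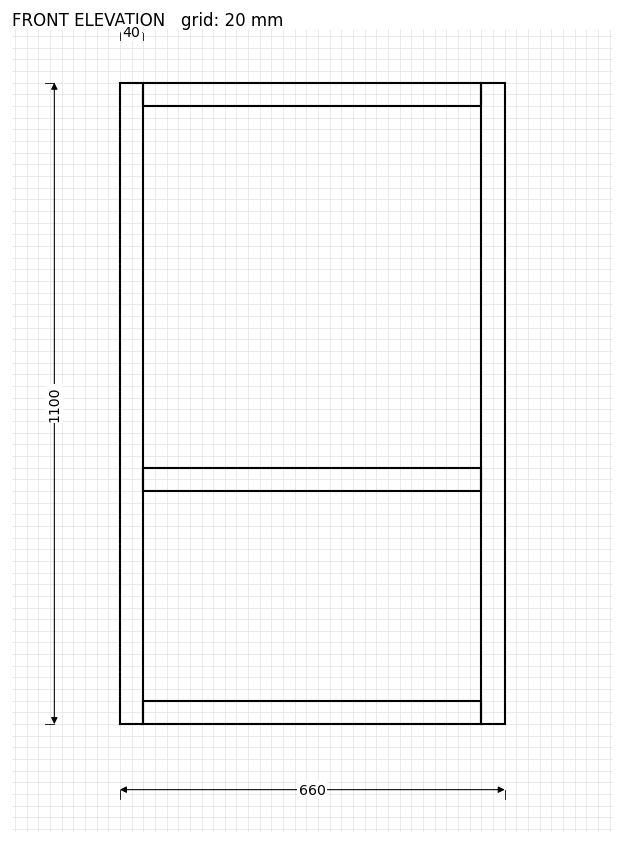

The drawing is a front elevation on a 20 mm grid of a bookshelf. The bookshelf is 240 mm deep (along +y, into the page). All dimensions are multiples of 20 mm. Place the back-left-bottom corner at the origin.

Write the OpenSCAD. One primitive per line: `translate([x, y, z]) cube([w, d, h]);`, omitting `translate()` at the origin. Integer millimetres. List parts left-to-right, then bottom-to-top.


cube([40, 240, 1100]);
translate([40, 0, 0]) cube([580, 240, 40]);
translate([40, 0, 400]) cube([580, 240, 40]);
translate([40, 0, 1060]) cube([580, 240, 40]);
translate([620, 0, 0]) cube([40, 240, 1100]);
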